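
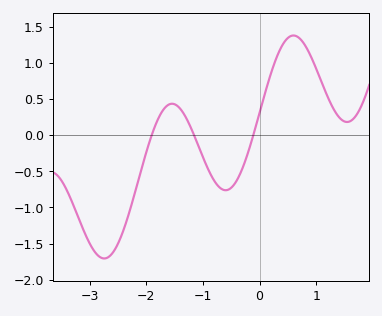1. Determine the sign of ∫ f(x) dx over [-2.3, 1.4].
positive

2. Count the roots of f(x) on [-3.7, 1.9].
3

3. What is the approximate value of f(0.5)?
1.35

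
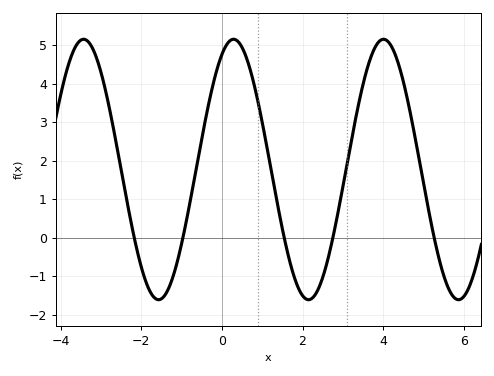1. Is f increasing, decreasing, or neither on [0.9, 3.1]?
neither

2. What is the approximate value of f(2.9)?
0.8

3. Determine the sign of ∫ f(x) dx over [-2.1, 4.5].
positive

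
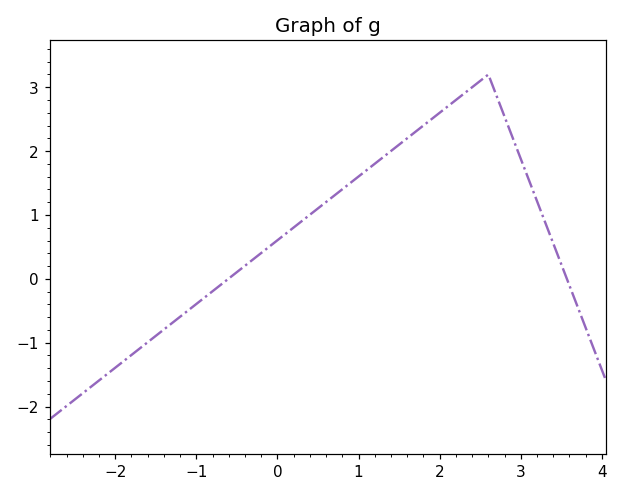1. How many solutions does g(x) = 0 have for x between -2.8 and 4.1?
2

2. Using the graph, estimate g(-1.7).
-1.09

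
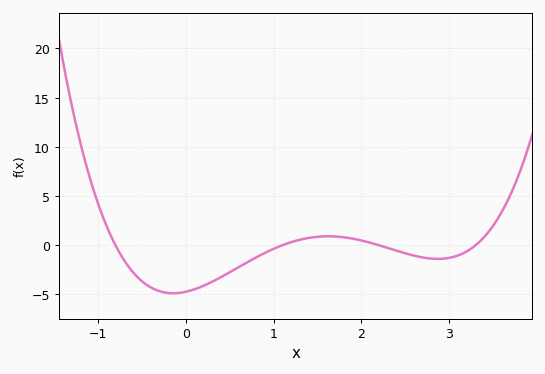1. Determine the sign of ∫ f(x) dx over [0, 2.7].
negative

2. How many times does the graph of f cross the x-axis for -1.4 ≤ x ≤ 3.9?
4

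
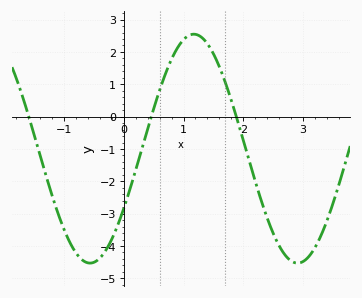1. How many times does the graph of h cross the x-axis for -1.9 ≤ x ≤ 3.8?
3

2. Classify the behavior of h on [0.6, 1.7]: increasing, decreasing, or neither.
neither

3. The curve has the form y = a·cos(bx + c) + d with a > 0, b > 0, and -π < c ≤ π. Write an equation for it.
y = 3.54cos(1.81x - 2.12) - 0.99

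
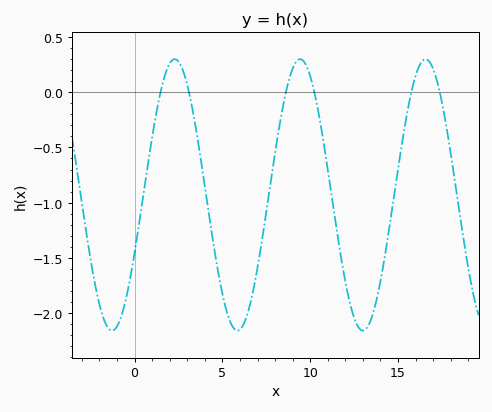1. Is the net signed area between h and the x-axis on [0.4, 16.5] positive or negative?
negative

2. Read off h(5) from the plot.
-1.85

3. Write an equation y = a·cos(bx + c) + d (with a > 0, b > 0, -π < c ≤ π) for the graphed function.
y = 1.23cos(0.88x - 2) - 0.93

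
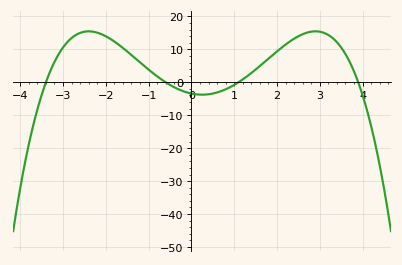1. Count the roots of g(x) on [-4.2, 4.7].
4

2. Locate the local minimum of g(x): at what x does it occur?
0.25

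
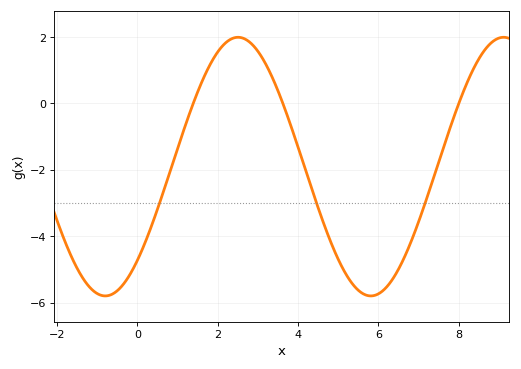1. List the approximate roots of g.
1.39, 3.62, 8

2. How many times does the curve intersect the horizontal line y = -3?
3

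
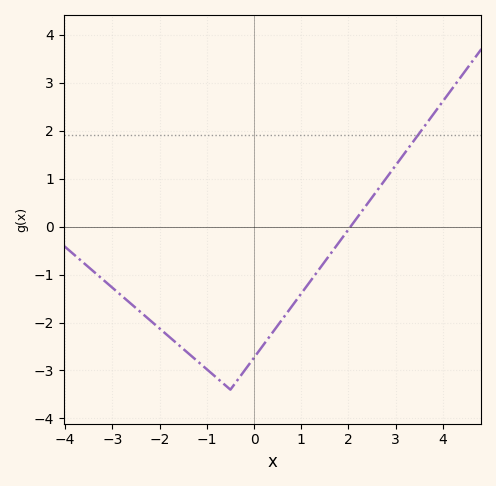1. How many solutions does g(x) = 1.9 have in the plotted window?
1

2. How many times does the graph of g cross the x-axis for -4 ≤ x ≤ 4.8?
1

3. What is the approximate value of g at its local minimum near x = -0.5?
-3.4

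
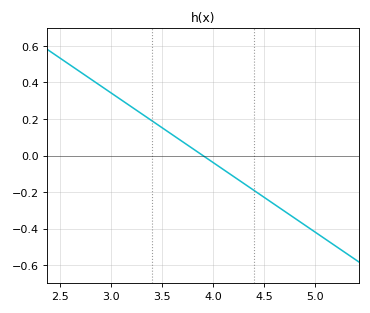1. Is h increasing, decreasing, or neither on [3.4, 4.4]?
decreasing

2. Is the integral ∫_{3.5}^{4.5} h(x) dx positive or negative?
negative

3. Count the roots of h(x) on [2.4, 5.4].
1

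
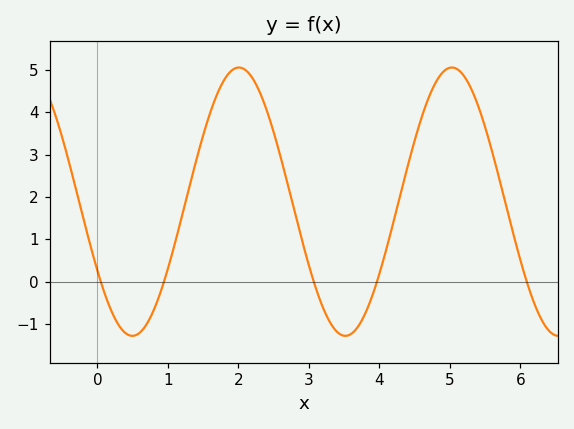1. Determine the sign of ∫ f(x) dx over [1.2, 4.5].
positive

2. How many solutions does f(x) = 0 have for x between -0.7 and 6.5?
5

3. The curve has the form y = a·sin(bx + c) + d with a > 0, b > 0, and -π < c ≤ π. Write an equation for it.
y = 3.16sin(2.1x - 2.6) + 1.89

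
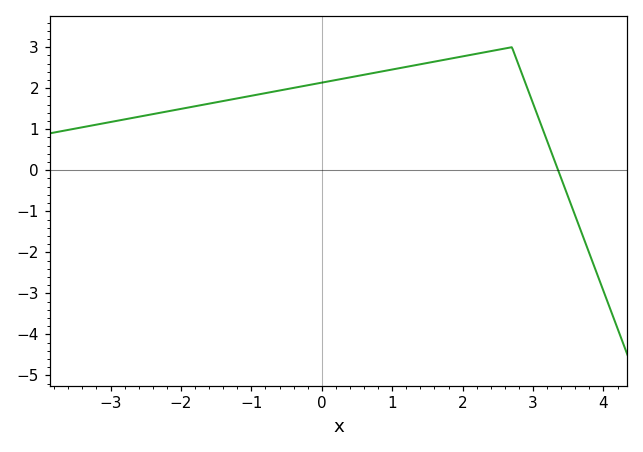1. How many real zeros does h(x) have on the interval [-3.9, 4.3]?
1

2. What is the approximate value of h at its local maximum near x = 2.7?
3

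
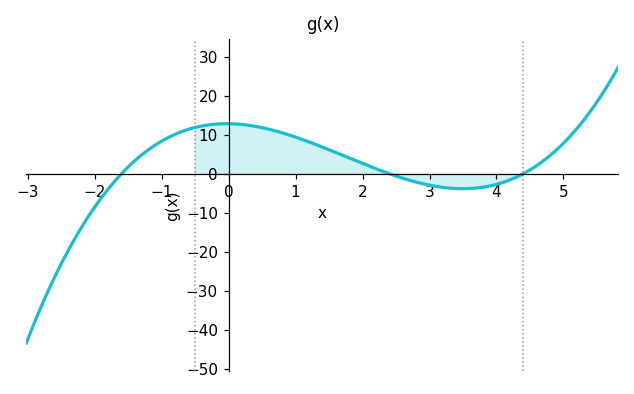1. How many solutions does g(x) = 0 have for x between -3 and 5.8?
3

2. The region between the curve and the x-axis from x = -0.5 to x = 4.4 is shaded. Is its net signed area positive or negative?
positive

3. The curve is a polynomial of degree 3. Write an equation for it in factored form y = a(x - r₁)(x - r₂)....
y = 0.76(x + 1.6)(x - 2.4)(x - 4.4)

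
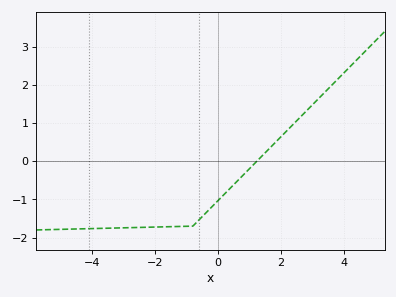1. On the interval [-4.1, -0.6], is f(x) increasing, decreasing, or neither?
increasing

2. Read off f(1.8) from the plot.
0.477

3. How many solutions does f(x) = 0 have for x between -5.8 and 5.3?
1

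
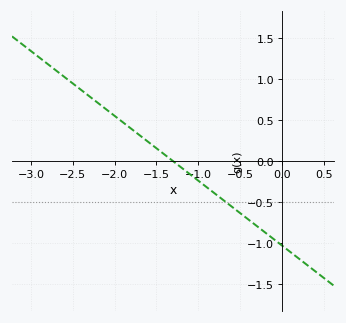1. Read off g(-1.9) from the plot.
0.45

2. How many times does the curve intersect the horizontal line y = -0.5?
1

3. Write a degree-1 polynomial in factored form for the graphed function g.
y = -0.79(x + 1.3)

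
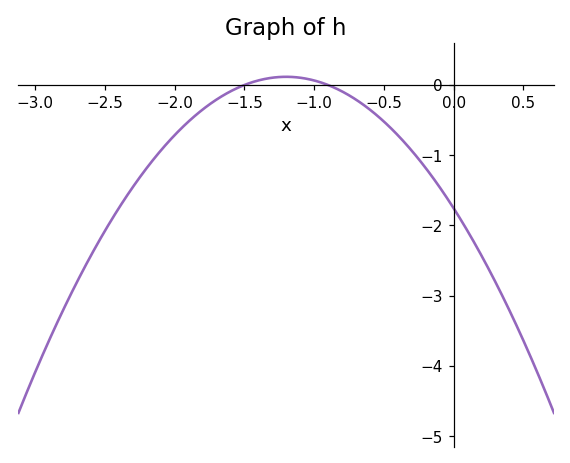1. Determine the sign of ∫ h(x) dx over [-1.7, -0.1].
negative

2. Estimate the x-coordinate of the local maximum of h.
-1.2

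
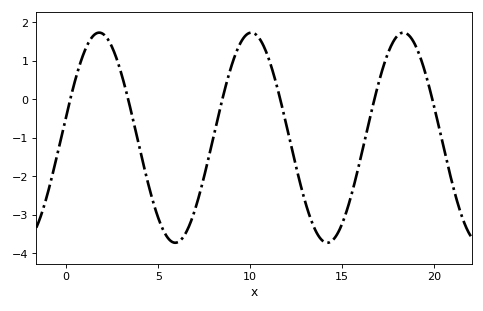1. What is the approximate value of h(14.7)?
-3.5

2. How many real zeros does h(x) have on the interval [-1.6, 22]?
6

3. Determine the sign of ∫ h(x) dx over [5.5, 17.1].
negative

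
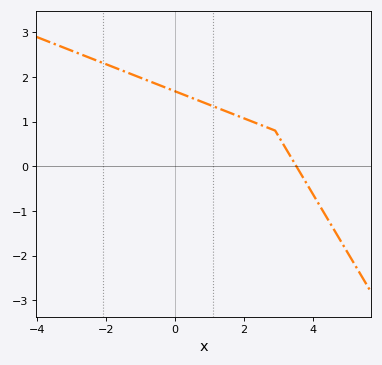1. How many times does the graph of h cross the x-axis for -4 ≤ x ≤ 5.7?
1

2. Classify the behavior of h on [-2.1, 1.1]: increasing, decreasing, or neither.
decreasing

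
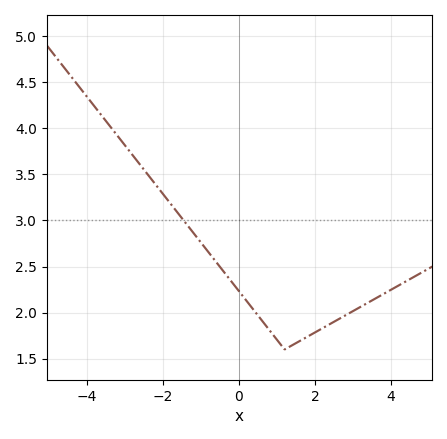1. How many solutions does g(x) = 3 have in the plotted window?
1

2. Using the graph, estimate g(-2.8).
3.7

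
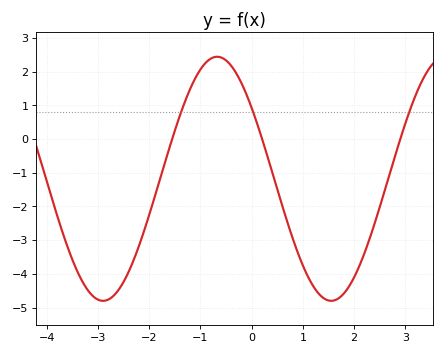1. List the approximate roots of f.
-1.55, 0.205, 2.9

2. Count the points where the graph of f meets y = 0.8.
3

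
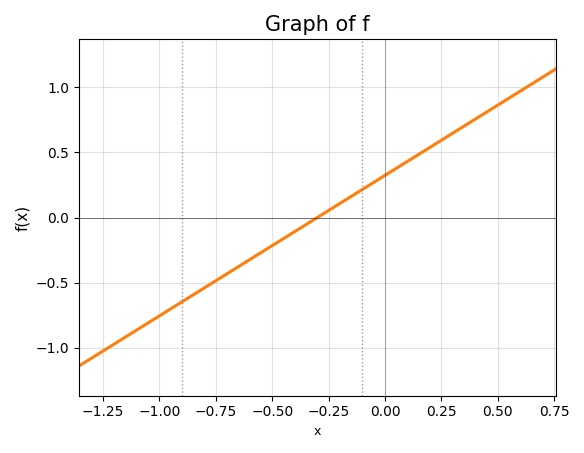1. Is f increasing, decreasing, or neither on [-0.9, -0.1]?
increasing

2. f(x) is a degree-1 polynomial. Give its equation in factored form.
y = 1.08(x + 0.3)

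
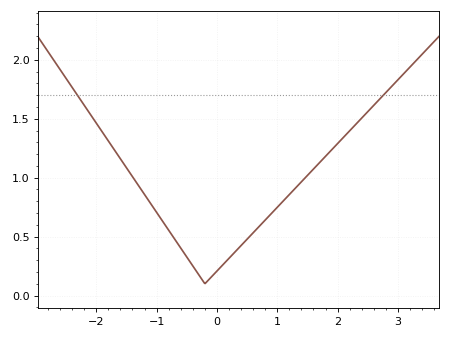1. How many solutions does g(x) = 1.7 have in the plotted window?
2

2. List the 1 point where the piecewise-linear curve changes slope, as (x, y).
(-0.2, 0.1)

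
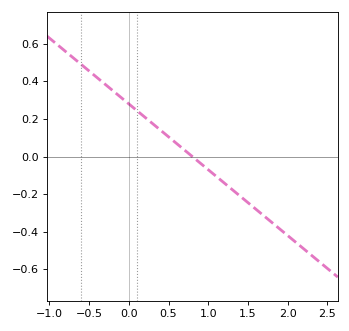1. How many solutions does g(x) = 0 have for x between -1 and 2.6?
1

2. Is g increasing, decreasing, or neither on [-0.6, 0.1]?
decreasing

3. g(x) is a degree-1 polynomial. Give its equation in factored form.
y = -0.35(x - 0.8)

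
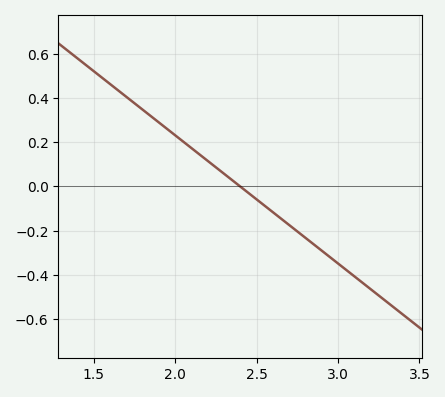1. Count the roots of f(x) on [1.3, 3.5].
1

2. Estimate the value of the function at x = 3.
-0.348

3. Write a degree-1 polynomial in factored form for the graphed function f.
y = -0.58(x - 2.4)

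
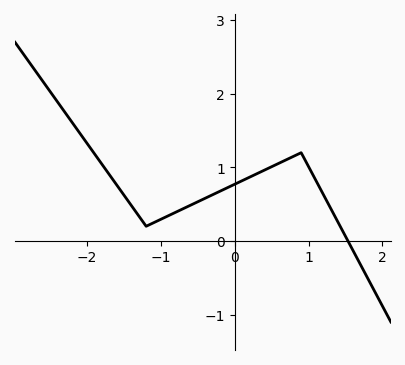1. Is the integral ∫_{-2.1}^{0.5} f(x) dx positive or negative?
positive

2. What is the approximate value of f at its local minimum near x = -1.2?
0.2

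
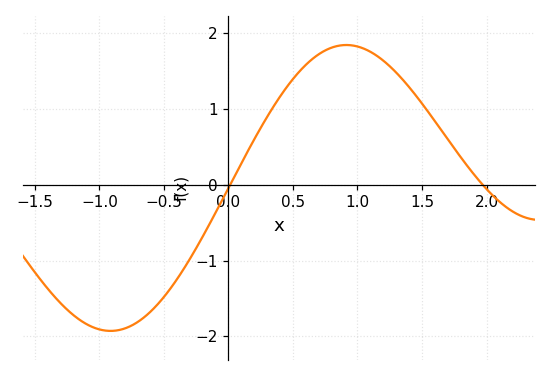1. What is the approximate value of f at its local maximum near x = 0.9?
1.84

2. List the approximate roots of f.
0.013, 1.97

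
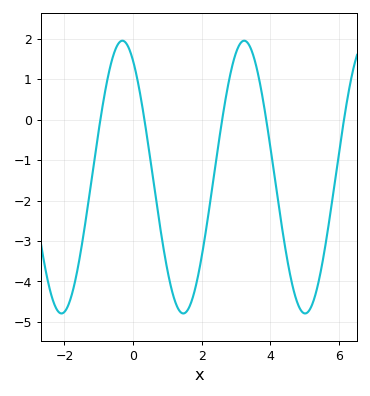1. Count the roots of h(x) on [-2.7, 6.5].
5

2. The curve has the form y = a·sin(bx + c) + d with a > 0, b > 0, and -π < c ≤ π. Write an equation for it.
y = 3.37sin(1.77x + 2.12) - 1.42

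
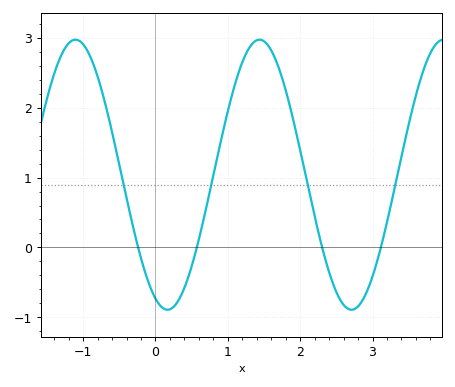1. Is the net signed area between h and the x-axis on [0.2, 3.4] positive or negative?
positive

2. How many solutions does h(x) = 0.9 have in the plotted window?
4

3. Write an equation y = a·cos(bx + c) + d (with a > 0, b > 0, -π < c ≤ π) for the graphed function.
y = 1.93cos(2.47x + 2.73) + 1.04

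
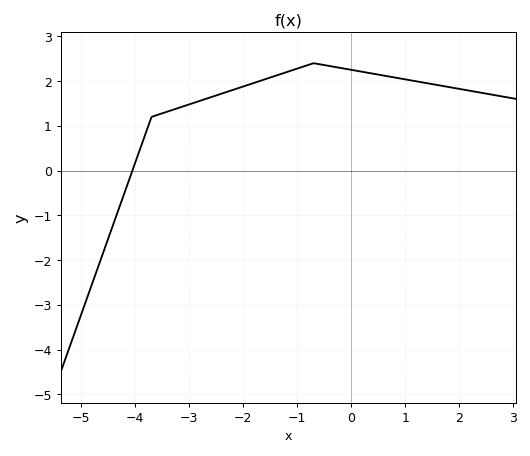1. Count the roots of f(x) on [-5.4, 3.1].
1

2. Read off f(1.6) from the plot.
1.91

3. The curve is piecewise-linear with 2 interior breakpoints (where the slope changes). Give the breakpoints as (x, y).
(-3.7, 1.2); (-0.7, 2.4)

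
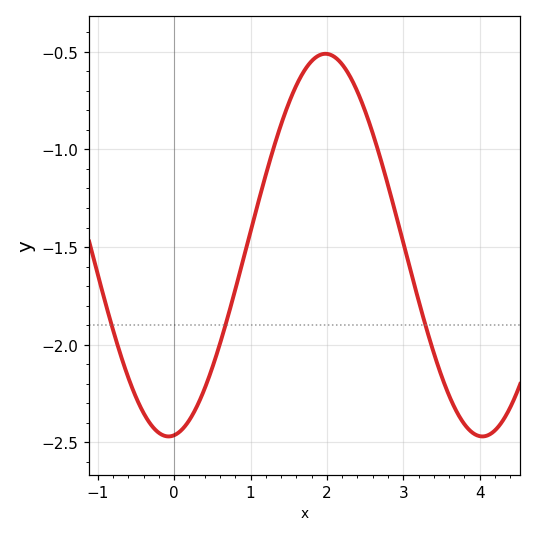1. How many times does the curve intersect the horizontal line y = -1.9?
3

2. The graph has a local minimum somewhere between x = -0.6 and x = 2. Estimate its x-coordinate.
-0.073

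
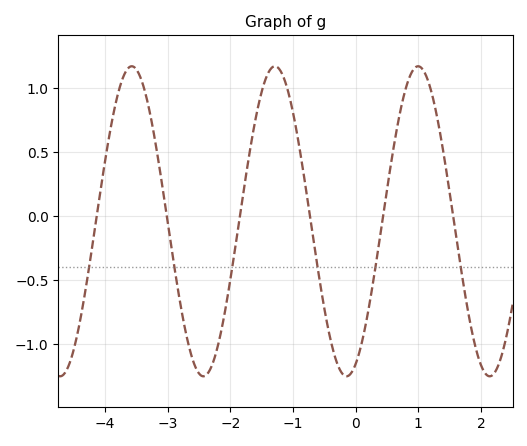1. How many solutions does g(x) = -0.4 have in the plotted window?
6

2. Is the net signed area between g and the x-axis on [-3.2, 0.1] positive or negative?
negative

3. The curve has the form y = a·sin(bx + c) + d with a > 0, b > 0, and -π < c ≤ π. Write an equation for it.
y = 1.21sin(2.75x - 1.17) - 0.04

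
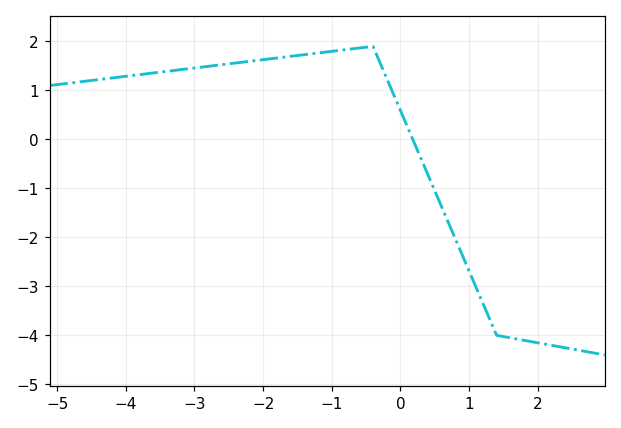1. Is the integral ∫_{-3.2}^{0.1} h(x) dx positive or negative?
positive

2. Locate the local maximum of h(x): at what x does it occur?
-0.4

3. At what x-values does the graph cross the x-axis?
0.2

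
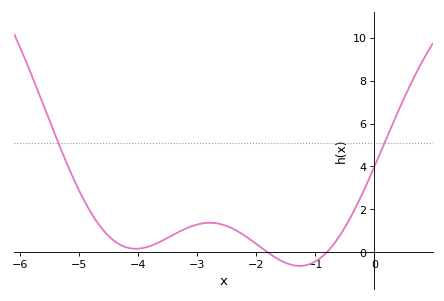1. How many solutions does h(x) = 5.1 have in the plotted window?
2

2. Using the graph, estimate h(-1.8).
-0.016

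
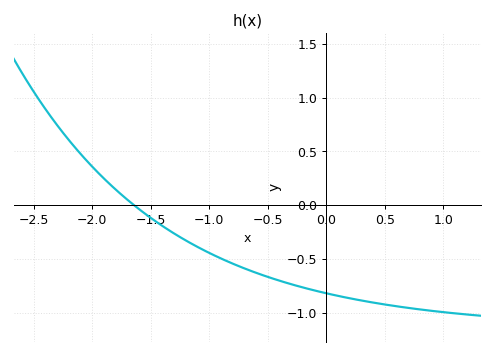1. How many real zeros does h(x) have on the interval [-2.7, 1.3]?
1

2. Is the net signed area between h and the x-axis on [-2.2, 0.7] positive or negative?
negative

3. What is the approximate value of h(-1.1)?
-0.4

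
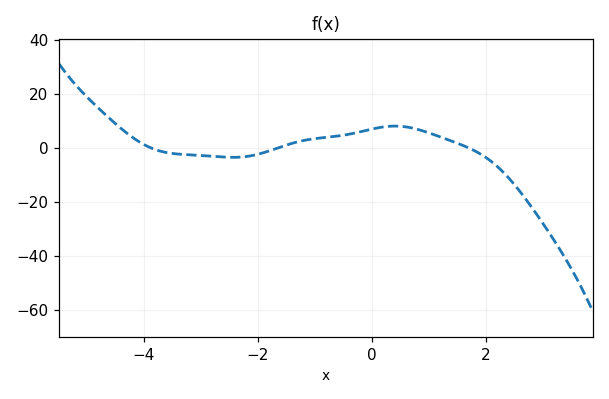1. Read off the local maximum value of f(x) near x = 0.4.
8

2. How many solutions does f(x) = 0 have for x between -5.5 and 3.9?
3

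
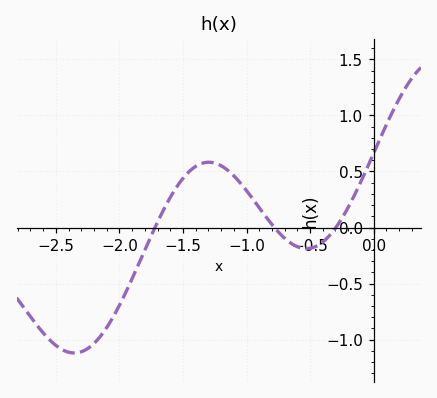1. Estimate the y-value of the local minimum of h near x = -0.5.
-0.188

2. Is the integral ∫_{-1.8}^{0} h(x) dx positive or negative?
positive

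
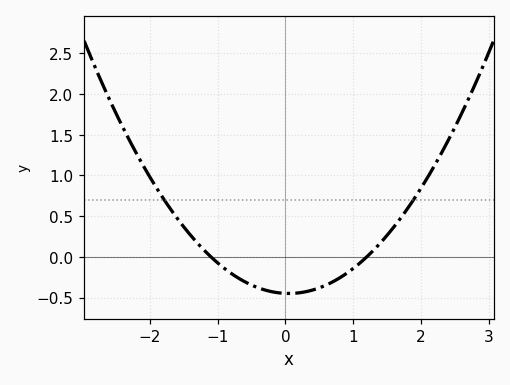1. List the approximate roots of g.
-1.1, 1.2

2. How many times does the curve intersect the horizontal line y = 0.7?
2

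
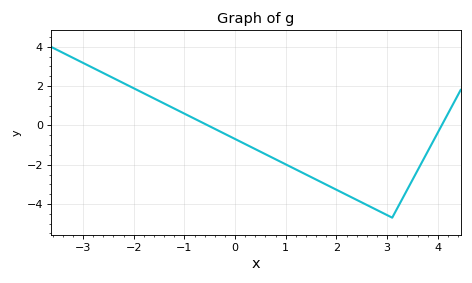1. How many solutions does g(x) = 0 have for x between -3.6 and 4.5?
2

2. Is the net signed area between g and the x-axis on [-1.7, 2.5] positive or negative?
negative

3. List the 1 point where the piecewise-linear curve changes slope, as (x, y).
(3.1, -4.7)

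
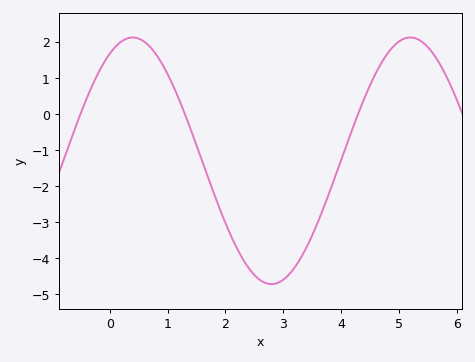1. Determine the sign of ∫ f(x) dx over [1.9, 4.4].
negative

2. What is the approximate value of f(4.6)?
1.1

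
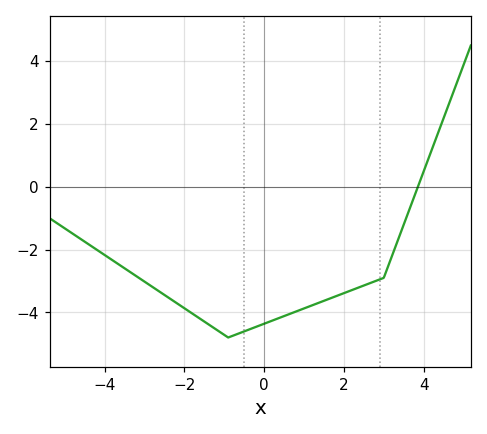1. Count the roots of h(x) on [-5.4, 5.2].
1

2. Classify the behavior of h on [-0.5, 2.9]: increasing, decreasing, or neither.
increasing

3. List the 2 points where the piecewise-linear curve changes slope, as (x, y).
(-0.9, -4.8); (3, -2.9)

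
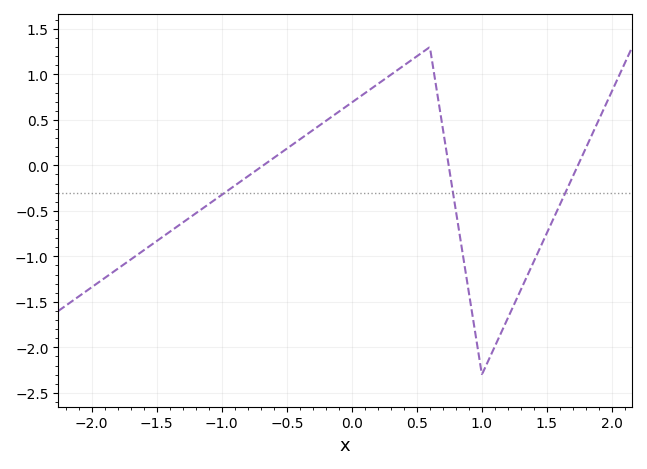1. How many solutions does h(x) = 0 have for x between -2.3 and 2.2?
3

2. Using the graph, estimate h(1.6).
-0.45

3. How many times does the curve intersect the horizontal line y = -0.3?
3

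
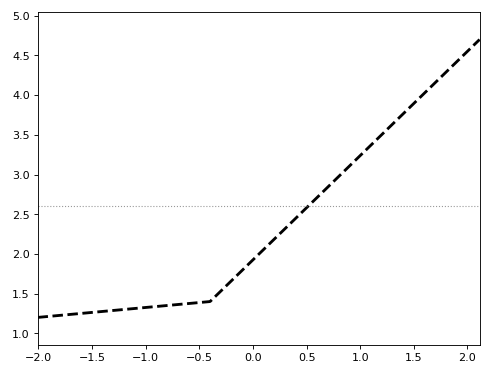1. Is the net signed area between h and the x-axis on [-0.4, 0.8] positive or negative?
positive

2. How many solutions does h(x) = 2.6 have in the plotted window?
1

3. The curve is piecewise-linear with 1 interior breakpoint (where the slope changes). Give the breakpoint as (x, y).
(-0.4, 1.4)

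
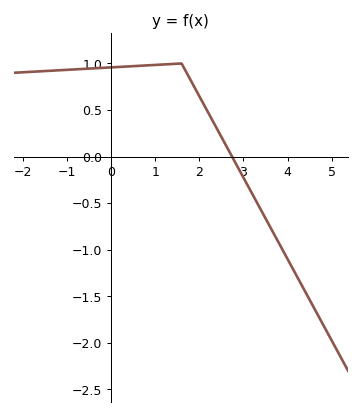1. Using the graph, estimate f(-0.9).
0.934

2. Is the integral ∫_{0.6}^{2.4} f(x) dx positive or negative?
positive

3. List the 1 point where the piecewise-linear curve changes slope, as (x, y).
(1.6, 1)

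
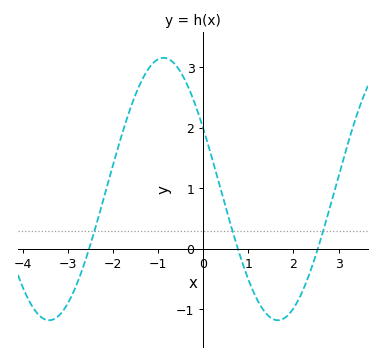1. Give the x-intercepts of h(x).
-2.6, 0.8, 2.6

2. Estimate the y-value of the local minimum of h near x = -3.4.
-1.2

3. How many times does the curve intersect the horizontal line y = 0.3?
3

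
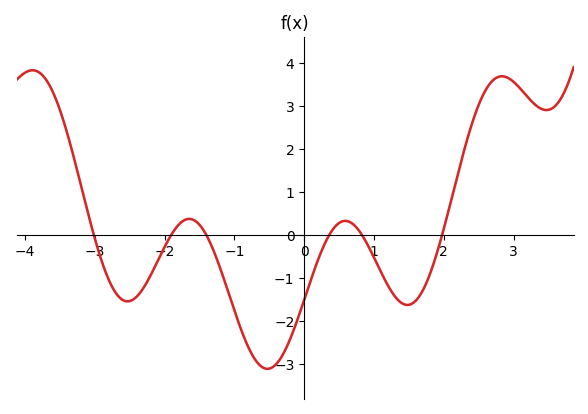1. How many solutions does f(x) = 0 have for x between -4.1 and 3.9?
6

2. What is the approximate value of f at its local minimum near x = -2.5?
-1.5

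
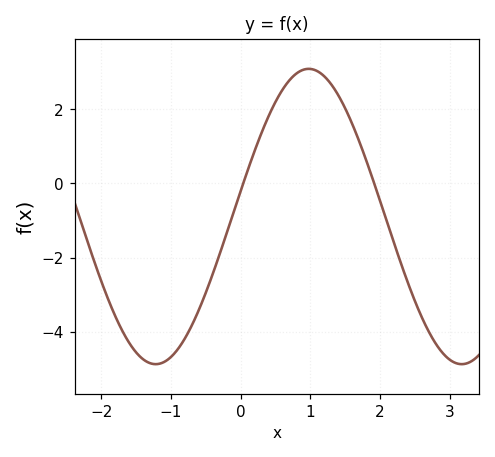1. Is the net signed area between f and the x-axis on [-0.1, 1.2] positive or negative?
positive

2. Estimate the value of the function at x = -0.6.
-3.41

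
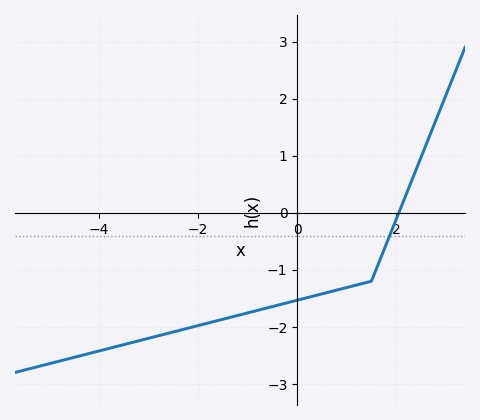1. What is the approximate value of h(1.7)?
-0.767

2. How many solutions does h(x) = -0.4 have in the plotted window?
1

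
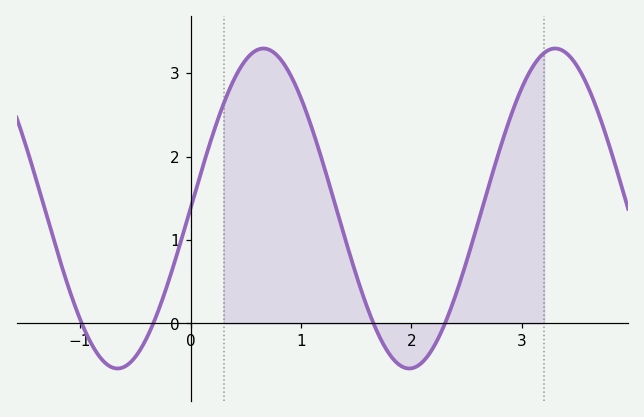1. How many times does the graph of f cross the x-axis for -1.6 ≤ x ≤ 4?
4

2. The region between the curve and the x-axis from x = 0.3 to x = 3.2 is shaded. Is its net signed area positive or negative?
positive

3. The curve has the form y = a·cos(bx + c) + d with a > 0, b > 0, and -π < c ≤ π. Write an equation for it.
y = 1.92cos(2.4x - 1.6) + 1.38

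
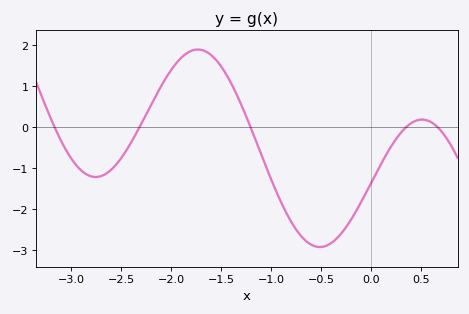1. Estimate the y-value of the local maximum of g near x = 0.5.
0.184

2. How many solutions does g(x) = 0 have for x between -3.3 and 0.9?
5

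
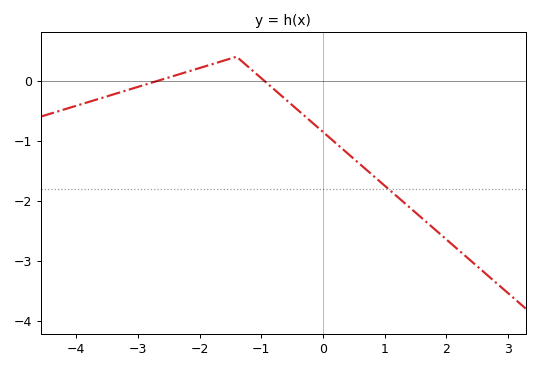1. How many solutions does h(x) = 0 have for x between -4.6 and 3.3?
2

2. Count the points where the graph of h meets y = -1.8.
1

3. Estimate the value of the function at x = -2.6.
0.022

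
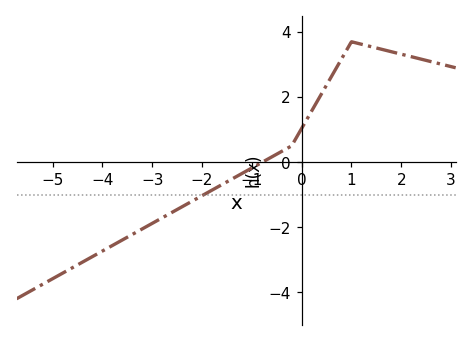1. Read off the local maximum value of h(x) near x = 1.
3.6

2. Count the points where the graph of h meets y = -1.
1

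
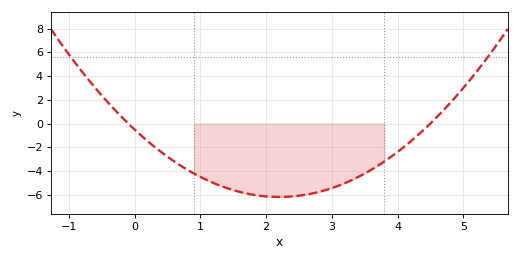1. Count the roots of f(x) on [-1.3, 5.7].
2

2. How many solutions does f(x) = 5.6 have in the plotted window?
2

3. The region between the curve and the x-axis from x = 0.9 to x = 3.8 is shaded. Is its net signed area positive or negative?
negative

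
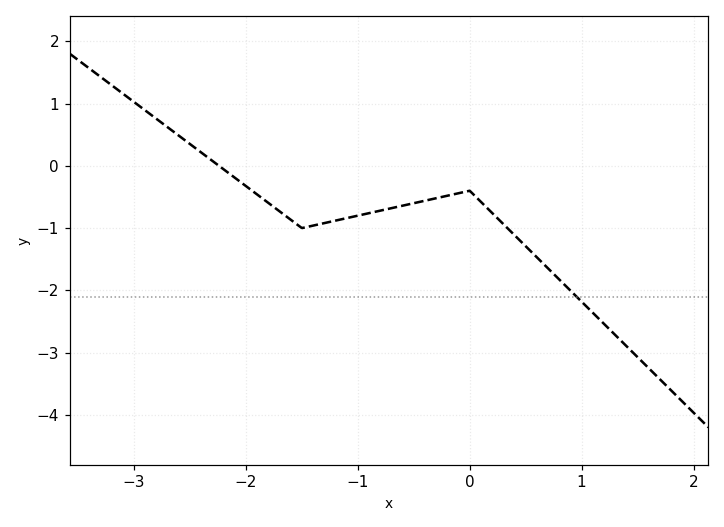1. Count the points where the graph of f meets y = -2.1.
1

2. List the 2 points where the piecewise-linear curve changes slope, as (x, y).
(-1.5, -1); (0, -0.4)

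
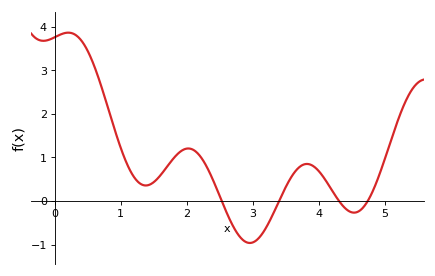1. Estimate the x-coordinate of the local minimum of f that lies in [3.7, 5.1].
4.53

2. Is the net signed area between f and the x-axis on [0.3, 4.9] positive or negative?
positive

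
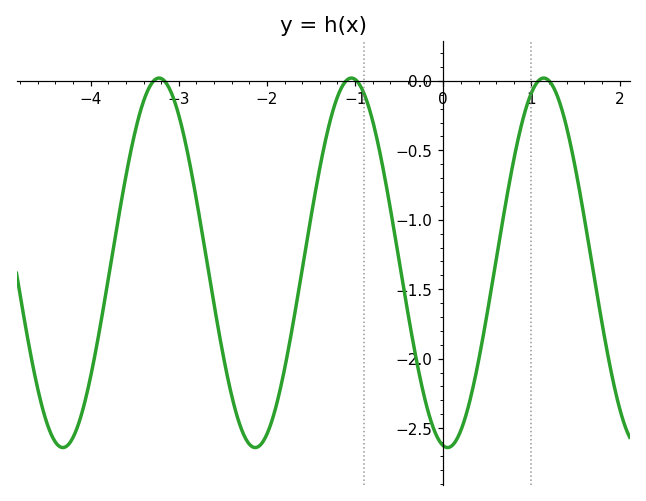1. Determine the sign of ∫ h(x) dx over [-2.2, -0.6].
negative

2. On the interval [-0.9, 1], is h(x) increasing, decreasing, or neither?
neither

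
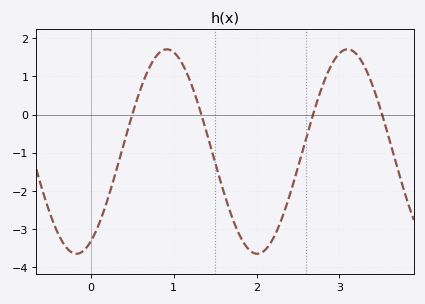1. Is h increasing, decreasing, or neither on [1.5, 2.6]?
neither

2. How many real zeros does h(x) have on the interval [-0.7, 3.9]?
4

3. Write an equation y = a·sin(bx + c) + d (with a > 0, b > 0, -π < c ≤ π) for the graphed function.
y = 2.68sin(2.88x - 1.07) - 0.97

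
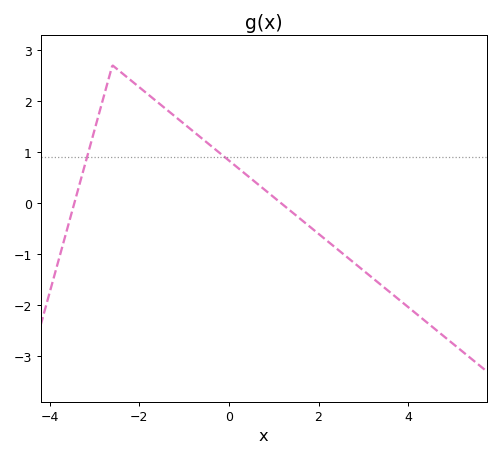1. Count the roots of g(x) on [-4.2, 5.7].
2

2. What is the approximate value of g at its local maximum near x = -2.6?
2.7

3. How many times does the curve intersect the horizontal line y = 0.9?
2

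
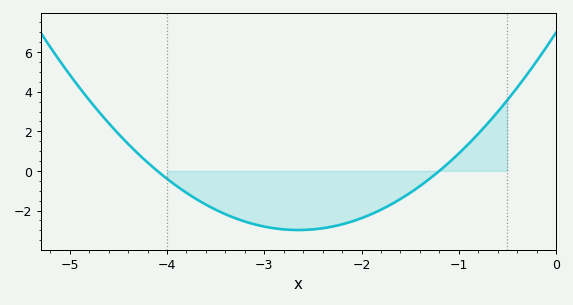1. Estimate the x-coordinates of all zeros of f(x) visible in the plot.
-4.1, -1.2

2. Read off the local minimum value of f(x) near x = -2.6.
-3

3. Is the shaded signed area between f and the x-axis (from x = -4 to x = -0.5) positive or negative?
negative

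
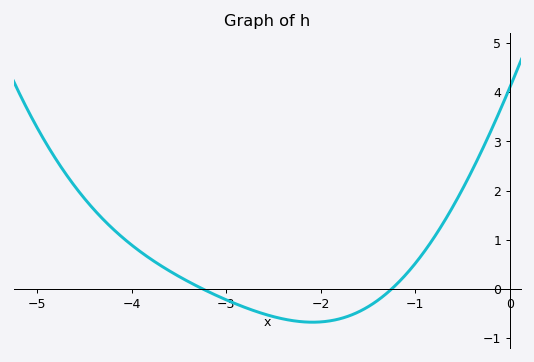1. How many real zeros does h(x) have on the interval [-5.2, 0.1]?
2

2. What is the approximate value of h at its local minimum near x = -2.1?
-0.7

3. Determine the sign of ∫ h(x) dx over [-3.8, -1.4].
negative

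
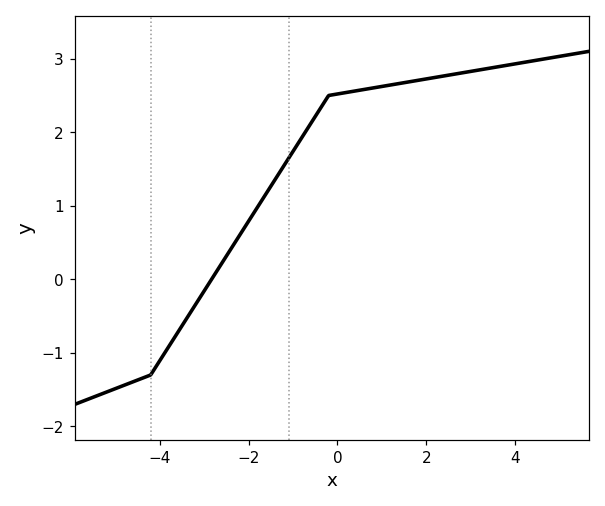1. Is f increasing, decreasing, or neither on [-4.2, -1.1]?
increasing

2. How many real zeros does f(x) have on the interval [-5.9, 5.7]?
1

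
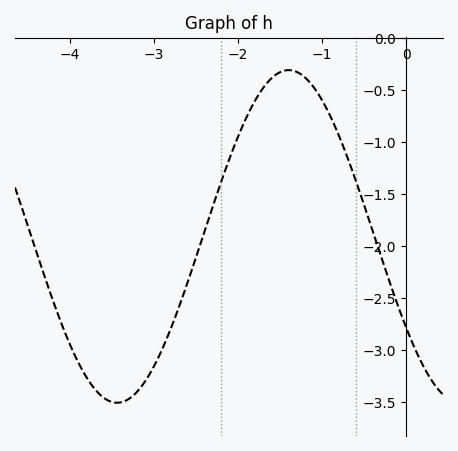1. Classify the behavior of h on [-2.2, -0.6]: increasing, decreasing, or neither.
neither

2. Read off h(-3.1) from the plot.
-3.3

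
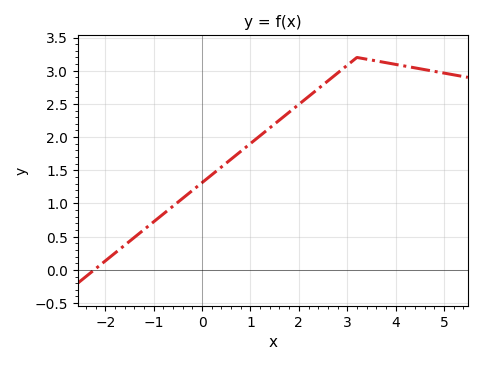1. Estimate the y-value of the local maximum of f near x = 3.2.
3.2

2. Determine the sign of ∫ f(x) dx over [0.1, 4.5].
positive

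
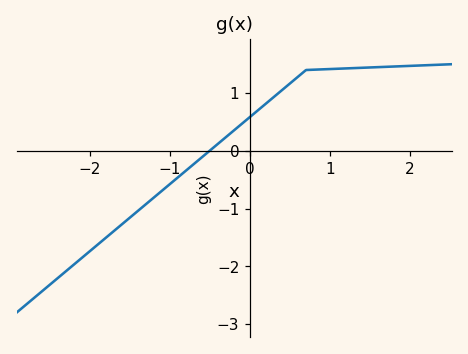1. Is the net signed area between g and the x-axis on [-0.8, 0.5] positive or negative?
positive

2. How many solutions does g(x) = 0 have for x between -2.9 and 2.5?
1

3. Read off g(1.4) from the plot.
1.44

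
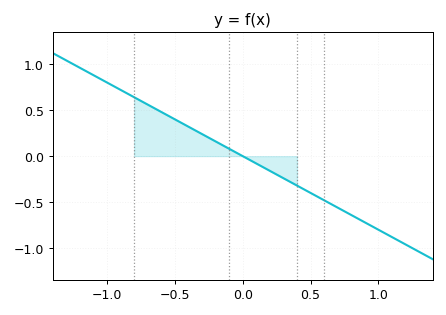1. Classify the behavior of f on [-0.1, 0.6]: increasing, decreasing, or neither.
decreasing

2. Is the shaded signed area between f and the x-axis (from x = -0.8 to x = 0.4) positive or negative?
positive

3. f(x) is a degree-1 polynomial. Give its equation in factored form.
y = -0.8(x - 0)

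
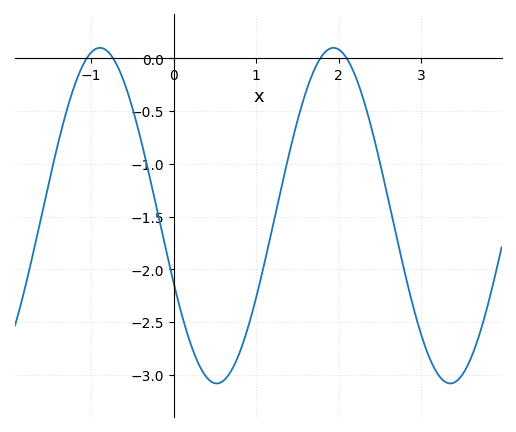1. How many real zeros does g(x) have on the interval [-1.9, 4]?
4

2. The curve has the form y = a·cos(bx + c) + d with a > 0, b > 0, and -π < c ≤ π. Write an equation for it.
y = 1.59cos(2.22x + 1.98) - 1.49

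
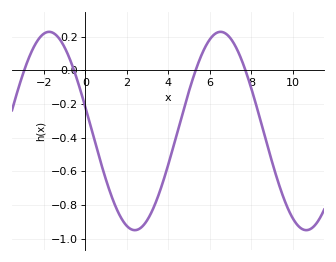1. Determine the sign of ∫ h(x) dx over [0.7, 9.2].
negative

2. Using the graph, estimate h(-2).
0.22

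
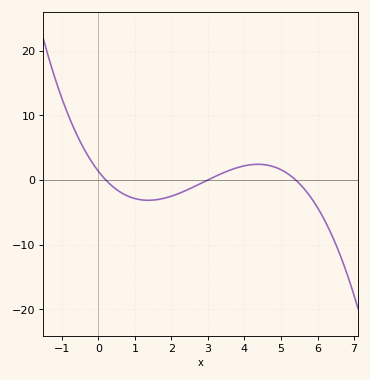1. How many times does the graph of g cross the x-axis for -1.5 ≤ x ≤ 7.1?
3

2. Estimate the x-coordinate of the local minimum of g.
1.4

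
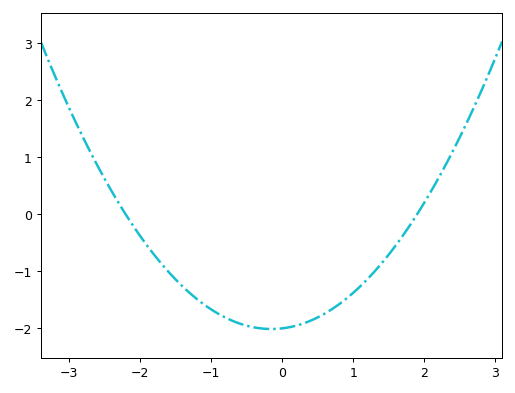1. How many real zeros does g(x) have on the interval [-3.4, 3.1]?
2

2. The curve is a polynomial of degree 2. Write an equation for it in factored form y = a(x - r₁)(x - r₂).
y = 0.48(x + 2.2)(x - 1.9)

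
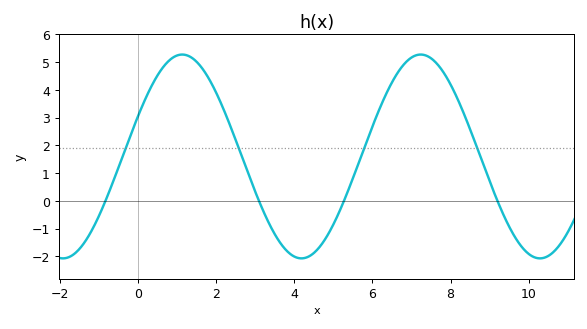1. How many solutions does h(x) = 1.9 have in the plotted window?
4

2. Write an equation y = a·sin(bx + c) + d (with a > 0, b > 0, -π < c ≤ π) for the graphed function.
y = 3.67sin(1x + 0.4) + 1.6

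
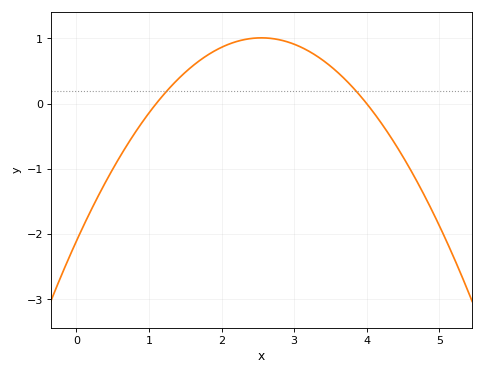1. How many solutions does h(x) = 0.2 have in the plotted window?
2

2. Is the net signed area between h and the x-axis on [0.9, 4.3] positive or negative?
positive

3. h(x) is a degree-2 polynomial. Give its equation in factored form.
y = -0.48(x - 1.1)(x - 4)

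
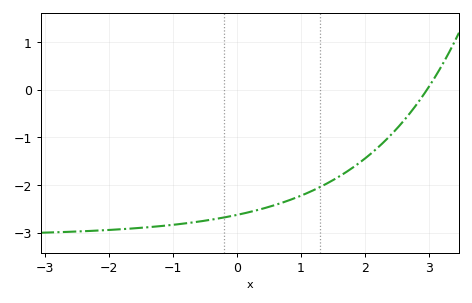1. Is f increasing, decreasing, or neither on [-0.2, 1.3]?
increasing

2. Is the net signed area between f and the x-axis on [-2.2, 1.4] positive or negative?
negative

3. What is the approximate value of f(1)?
-2.2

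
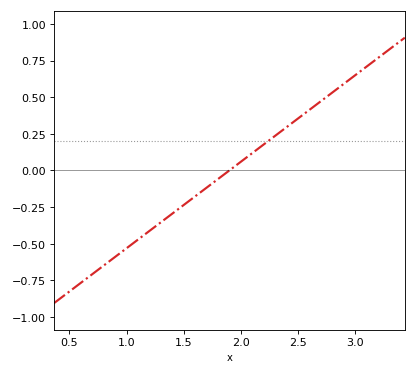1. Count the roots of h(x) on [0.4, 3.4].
1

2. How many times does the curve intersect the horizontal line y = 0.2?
1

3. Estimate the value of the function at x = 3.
0.649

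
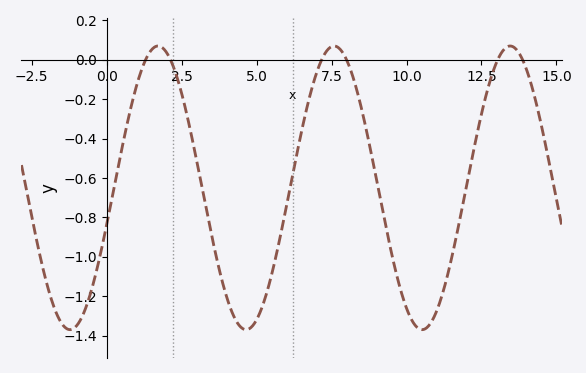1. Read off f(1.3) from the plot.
0.001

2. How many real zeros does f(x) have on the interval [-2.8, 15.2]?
6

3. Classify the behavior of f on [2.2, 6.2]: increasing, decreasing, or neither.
neither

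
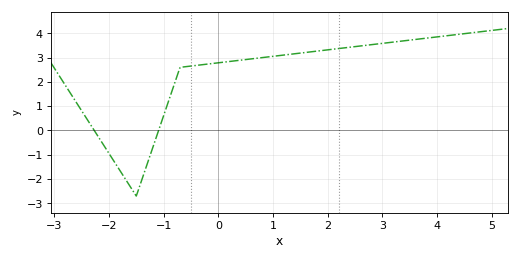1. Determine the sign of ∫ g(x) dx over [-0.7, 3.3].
positive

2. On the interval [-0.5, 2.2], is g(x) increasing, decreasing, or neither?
increasing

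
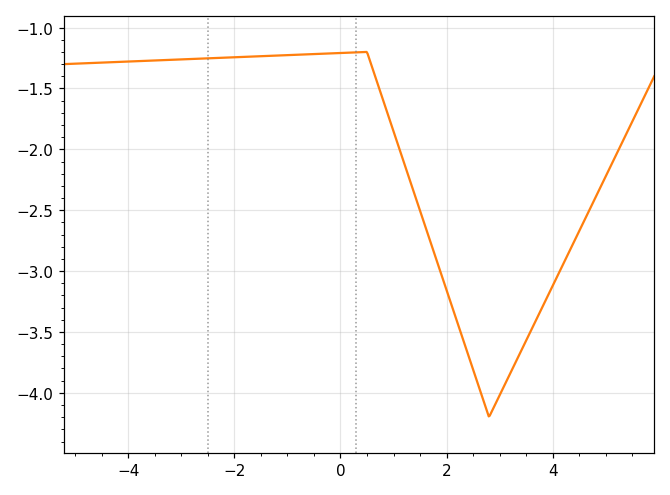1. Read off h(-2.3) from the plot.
-1.25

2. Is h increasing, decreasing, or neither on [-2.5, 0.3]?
increasing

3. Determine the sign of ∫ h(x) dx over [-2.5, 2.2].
negative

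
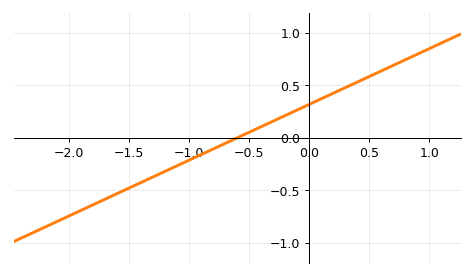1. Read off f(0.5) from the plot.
0.583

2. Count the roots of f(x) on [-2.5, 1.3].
1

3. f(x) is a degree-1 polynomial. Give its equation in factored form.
y = 0.53(x + 0.6)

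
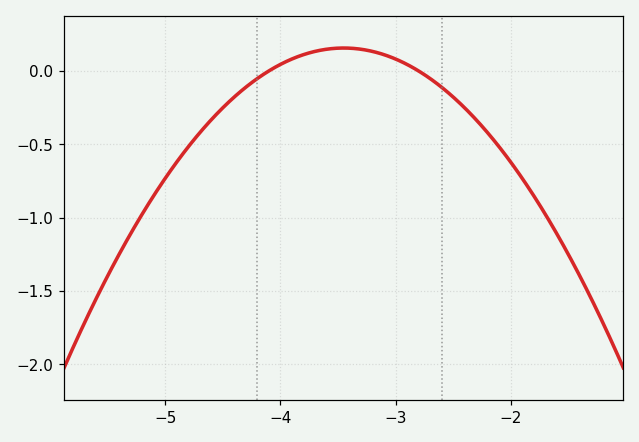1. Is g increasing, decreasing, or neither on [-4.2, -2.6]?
neither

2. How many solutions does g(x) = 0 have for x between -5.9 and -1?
2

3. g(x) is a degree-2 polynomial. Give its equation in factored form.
y = -0.37(x + 4.1)(x + 2.8)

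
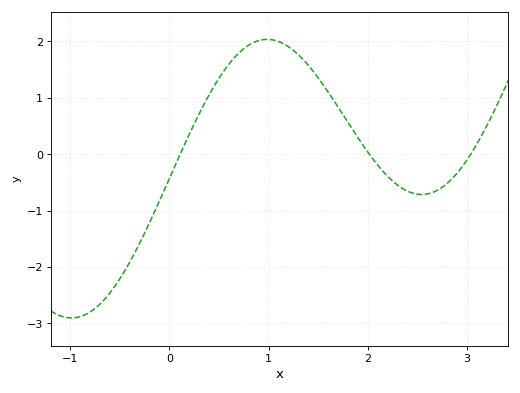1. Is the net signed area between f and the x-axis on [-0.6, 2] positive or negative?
positive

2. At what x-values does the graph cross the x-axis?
0.1, 2, 3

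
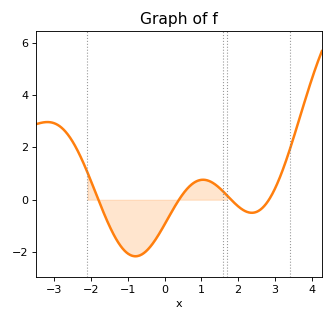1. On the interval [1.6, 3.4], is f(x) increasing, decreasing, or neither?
neither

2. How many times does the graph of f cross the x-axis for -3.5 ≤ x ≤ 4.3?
4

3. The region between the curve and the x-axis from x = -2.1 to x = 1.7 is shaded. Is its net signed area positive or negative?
negative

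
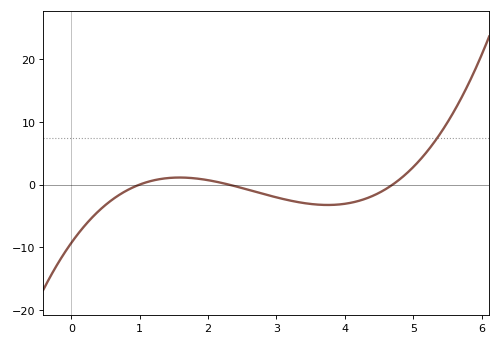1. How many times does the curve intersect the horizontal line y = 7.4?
1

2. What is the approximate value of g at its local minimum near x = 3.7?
-3.26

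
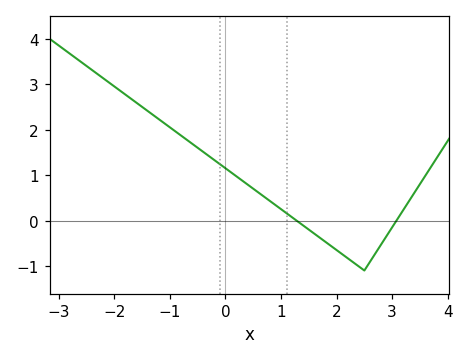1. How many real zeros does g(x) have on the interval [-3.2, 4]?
2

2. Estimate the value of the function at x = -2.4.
3.3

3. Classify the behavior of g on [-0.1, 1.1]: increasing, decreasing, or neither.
decreasing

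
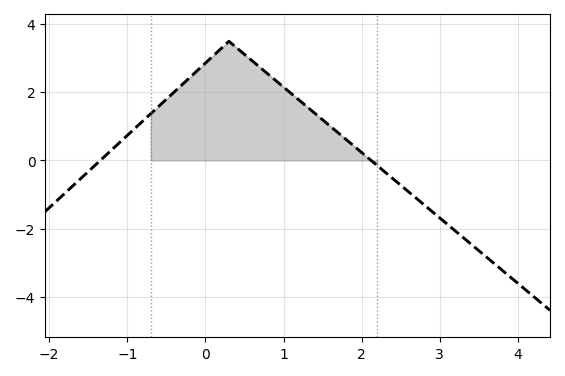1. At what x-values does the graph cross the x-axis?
-1.35, 2.12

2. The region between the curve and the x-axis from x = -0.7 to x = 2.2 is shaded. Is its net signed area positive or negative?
positive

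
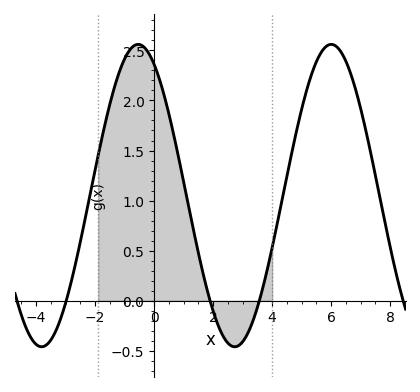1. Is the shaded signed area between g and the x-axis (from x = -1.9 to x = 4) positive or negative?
positive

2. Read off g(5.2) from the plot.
2.15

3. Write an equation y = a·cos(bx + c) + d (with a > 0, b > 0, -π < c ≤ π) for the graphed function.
y = 1.51cos(0.96x + 0.52) + 1.05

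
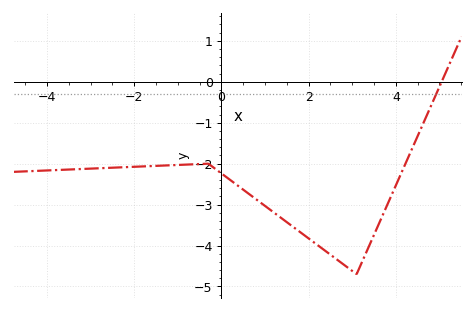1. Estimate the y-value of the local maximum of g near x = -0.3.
-2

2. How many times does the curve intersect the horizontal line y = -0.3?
1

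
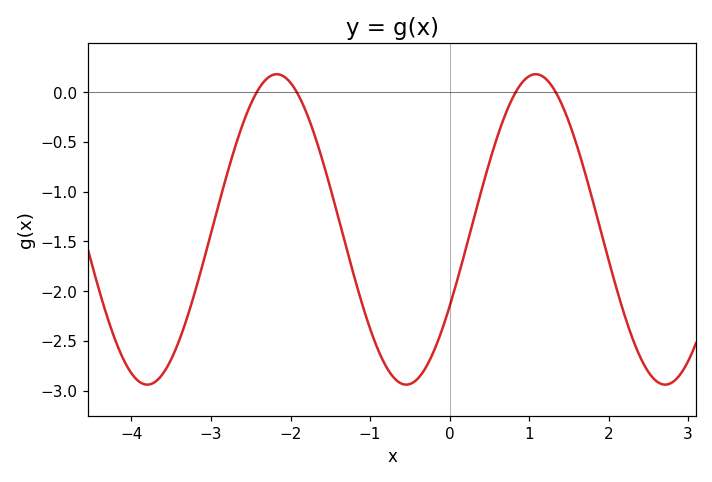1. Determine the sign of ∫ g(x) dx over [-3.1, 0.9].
negative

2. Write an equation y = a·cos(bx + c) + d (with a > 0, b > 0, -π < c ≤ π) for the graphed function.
y = 1.56cos(1.9x - 2.1) - 1.38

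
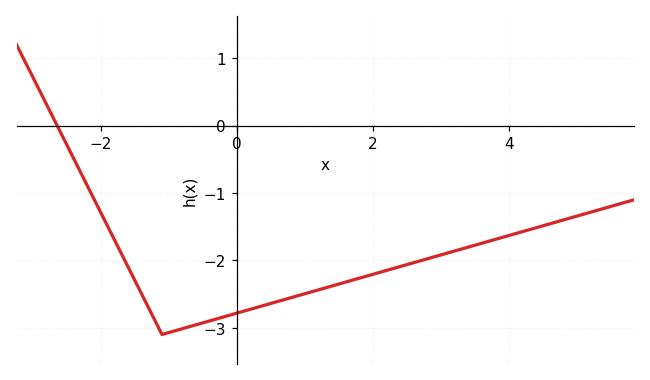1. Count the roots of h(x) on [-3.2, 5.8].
1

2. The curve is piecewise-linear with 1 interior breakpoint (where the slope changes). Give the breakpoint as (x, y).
(-1.1, -3.1)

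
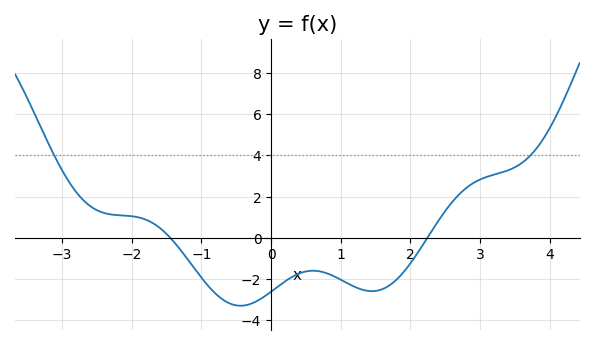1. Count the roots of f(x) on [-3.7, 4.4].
2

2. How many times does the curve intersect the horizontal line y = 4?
2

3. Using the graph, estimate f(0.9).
-1.8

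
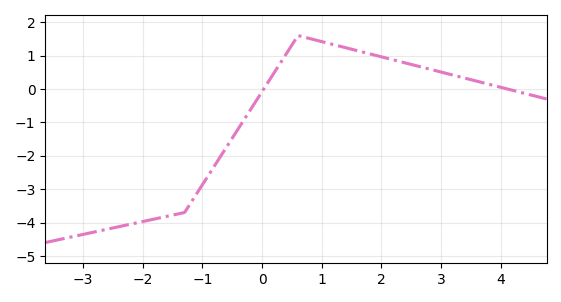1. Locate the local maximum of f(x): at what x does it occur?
0.599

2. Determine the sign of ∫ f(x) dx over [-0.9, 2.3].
positive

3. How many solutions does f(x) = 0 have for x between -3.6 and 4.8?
2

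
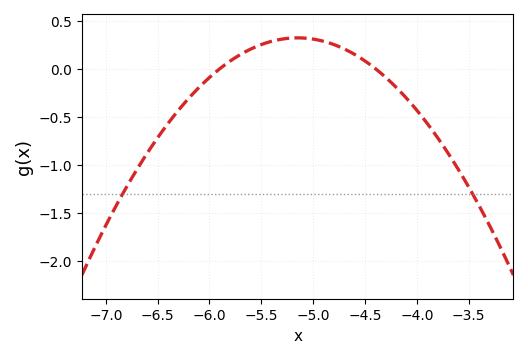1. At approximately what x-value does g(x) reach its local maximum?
-5.15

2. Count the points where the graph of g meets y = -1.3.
2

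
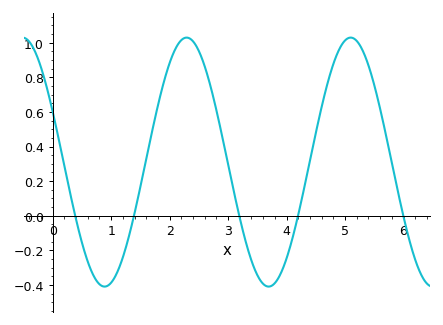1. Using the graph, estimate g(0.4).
-0.02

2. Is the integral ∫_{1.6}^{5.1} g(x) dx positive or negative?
positive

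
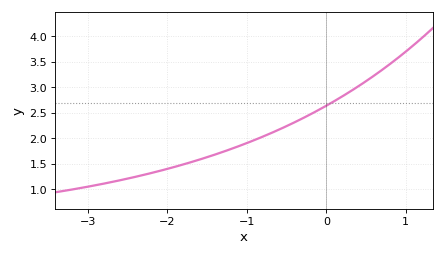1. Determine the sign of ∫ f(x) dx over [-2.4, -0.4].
positive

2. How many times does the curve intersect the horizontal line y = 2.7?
1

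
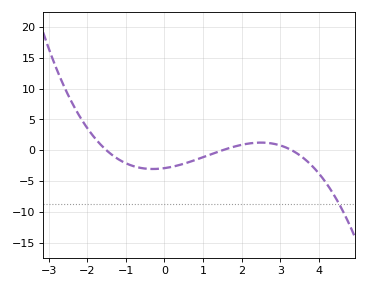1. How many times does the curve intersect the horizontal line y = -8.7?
1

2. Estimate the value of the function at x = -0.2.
-3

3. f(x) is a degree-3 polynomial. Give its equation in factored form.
y = -0.39(x + 1.5)(x - 1.5)(x - 3.3)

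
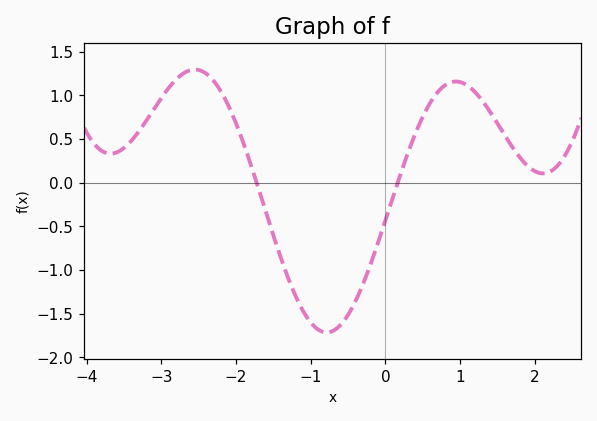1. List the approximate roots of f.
-1.72, 0.166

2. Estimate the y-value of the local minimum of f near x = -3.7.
0.332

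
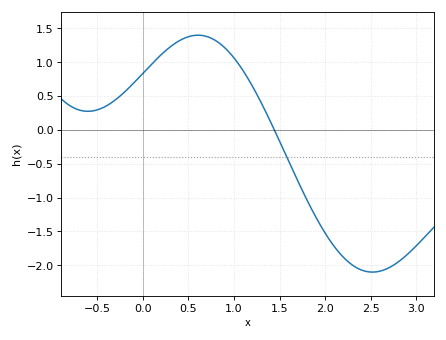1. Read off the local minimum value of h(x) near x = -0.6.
0.25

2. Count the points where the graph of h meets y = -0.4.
1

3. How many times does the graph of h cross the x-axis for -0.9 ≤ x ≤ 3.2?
1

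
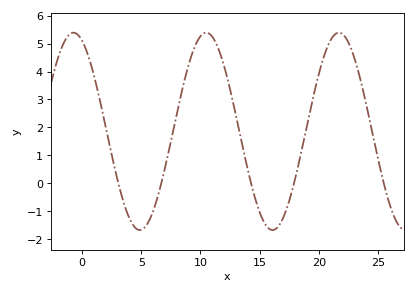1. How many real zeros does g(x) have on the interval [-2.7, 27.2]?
5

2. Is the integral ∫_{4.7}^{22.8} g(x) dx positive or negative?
positive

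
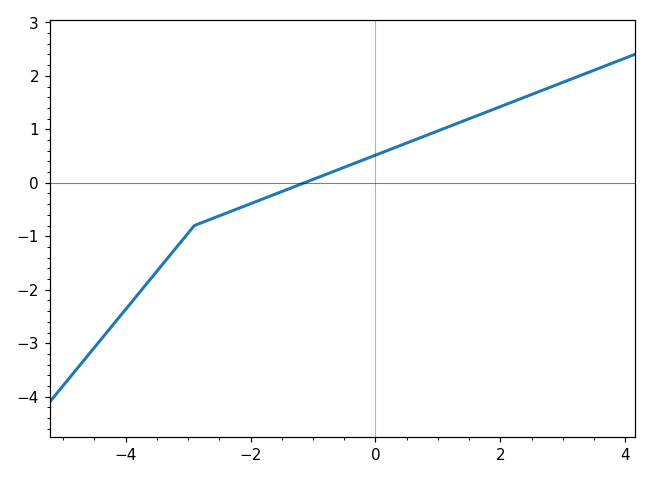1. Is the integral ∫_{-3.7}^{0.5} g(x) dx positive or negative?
negative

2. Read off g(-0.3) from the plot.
0.38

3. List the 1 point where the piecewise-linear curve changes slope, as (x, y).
(-2.9, -0.8)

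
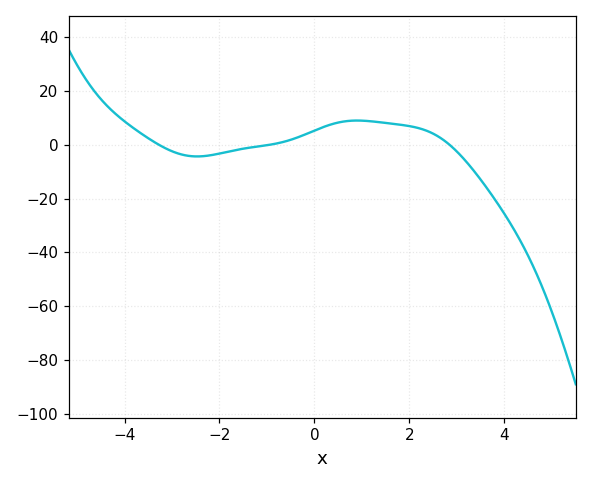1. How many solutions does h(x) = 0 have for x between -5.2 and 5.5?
3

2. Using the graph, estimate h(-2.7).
-4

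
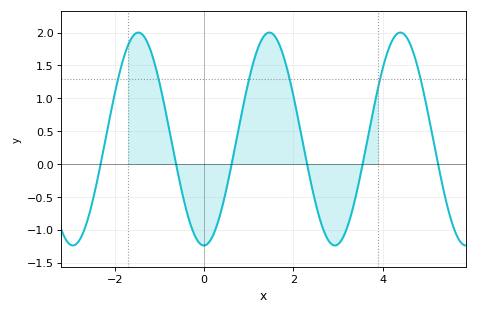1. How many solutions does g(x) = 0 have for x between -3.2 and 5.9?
6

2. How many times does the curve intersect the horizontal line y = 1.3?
6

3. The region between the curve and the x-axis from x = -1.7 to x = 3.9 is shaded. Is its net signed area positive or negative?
positive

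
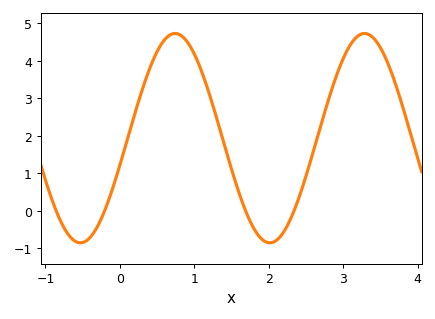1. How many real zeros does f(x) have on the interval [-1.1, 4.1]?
4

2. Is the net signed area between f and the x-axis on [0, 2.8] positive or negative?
positive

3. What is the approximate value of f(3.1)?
4.44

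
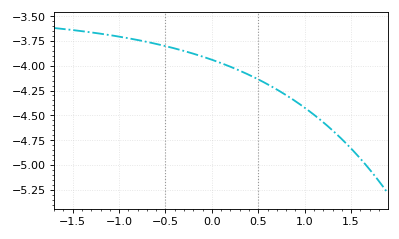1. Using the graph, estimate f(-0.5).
-3.8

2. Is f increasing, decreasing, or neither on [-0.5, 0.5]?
decreasing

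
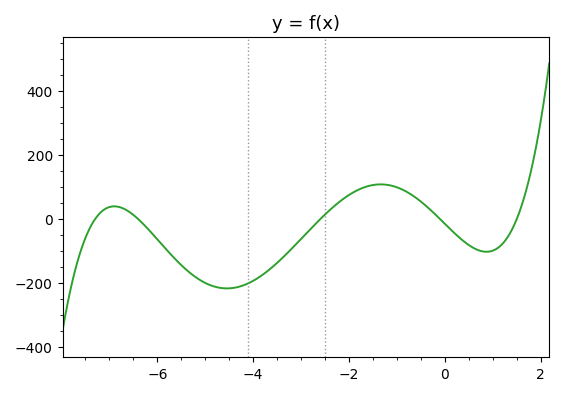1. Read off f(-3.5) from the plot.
-137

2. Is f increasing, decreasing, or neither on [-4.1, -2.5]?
increasing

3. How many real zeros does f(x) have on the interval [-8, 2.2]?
5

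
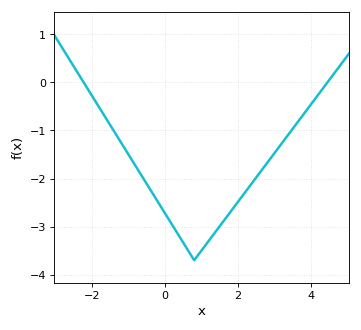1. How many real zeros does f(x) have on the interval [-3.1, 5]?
2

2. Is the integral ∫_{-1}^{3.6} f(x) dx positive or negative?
negative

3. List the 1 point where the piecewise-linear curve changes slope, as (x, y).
(0.8, -3.7)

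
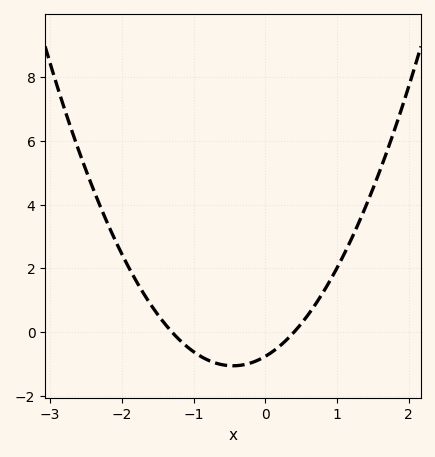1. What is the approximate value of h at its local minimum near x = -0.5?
-1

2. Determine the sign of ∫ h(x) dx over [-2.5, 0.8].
positive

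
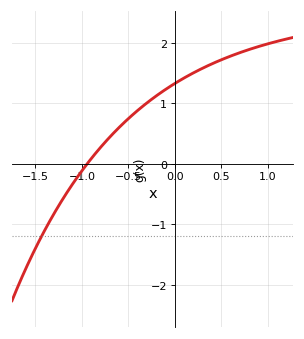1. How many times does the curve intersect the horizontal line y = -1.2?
1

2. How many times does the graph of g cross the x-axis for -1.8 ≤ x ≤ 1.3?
1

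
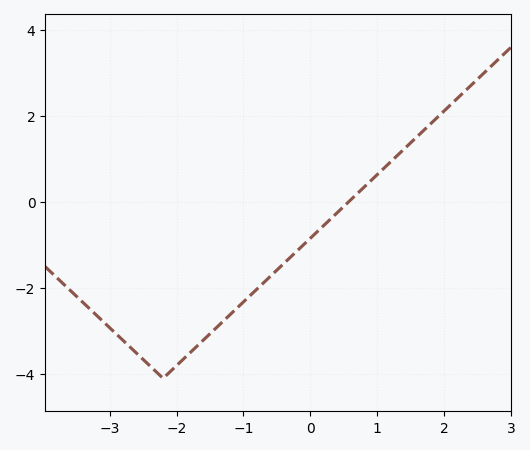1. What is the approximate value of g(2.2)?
2.4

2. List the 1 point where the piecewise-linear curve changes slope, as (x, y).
(-2.2, -4.1)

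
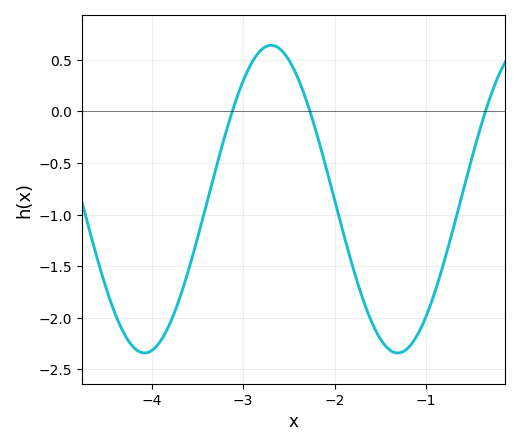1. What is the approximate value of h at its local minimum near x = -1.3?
-2.34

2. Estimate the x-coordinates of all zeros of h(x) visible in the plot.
-3.12, -2.27, -0.35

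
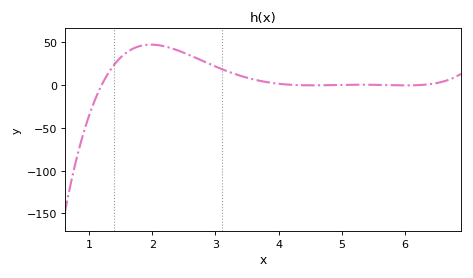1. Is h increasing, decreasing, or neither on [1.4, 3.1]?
neither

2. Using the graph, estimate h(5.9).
-0.583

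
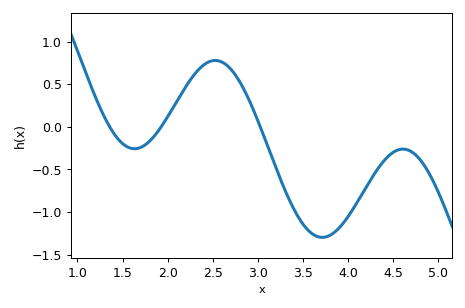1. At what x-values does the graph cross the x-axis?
1.36, 1.93, 3.03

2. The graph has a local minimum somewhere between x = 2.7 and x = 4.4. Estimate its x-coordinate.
3.71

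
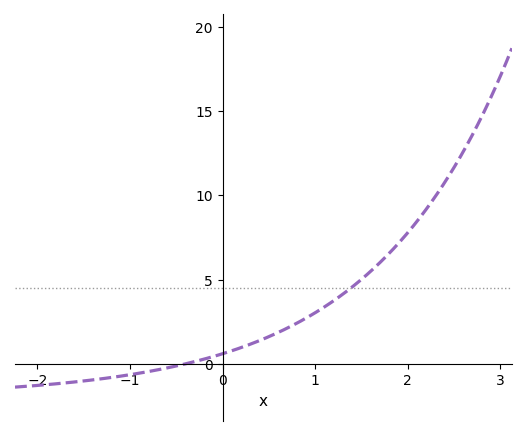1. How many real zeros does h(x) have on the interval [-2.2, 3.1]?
1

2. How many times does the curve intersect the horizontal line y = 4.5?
1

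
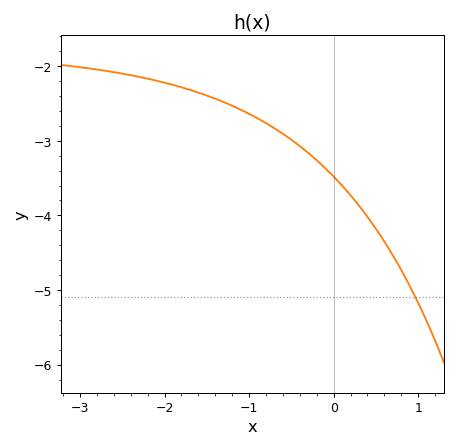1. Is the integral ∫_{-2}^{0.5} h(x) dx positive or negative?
negative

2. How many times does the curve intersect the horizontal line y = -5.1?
1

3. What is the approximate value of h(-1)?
-2.6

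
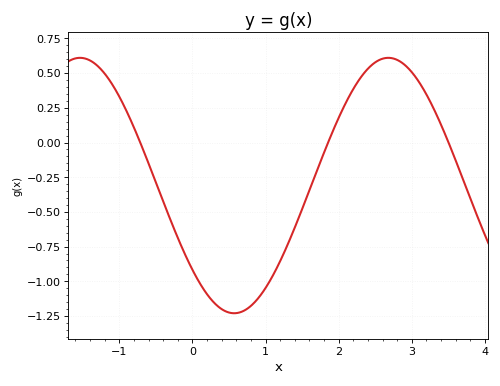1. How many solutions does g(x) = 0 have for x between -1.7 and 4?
3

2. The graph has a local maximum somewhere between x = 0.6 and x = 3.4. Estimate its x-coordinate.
2.7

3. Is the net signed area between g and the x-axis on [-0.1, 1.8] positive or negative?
negative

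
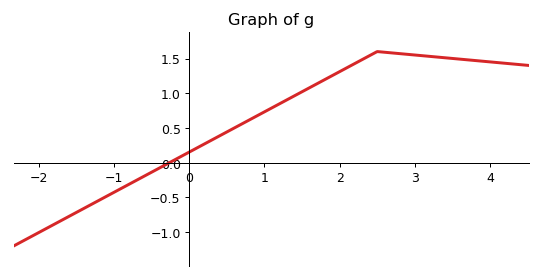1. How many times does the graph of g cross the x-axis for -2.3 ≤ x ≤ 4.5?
1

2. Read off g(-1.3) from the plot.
-0.598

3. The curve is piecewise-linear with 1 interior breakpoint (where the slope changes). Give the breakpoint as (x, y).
(2.5, 1.6)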